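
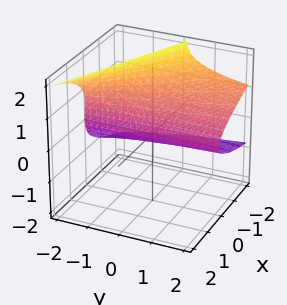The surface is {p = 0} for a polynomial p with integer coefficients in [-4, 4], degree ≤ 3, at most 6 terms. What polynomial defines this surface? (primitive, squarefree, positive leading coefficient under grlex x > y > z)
y*z^2 - z^3 + 3*z^2 + 2*x

1. deg p = 3. The shape is more complex than any degree-2 surface.
2. From the axis intercepts and sections: one x-axis crossing is at x = 0; it crosses the z-axis at the gridline z = 0.
3. Assembling these constraints gives the stated polynomial. Check: (0, -1, 0) on the y-axis lies on the surface, and p(0, -1, 0) = 0. ✓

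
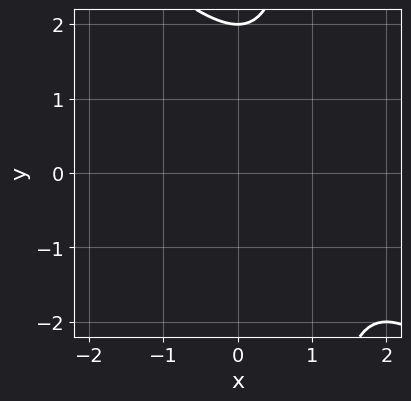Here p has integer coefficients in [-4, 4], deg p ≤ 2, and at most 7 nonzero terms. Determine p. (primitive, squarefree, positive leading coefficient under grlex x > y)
deg p = 2. No degree-1 curve has this shape.
From the axis intercepts and sections: it misses every integer gridline on the x-axis; it meets the y-axis at y = 2 (among the integer gridlines).
Solving for integer coefficients yields p as stated.

x^2 + x*y - 2*x - y + 2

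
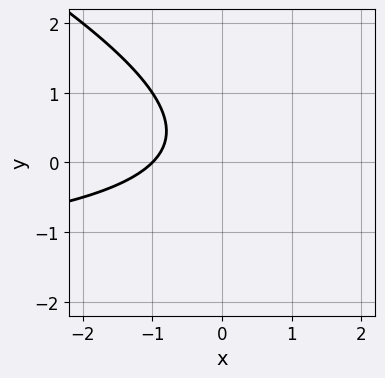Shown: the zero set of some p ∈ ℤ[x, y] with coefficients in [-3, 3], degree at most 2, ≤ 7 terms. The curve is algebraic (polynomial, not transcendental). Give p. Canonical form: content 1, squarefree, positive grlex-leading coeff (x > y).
x*y + 2*y^2 + 2*x - y + 2

(a) deg p = 2. No degree-1 curve has this shape.
(b) From the visible intercepts: it crosses the x-axis at the gridline x = -1; it misses every integer gridline on the y-axis.
(c) The integer polynomial consistent with all of this is the stated p.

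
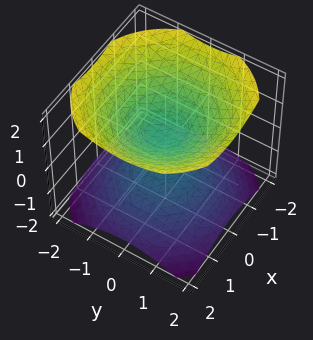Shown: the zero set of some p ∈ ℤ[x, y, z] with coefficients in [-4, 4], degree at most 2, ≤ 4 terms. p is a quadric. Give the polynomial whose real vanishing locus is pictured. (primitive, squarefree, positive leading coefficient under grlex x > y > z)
First, I count 2 distinct pieces.
Then, the degree is 2 — two separate bowl-shaped sheets opening away from each other; a quadric.
Then, symmetries: rotational symmetry about the z-axis ⇒ p depends on x, y only through x² + y²; mirror symmetry z ↦ −z ⇒ only even powers of z.
Next, from the axis intercepts and sections: a circular section at z = 1 has radius exactly 1; it misses every integer gridline on the x-axis.
Finally, fitting integer coefficients to these (and the overall shape) gives p.

2*x^2 + 2*y^2 - 3*z^2 + 1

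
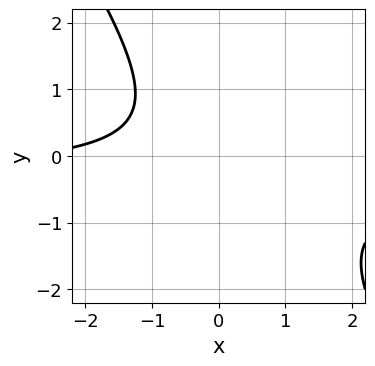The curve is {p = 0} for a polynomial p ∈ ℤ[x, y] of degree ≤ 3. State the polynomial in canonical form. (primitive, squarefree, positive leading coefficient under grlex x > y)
3*x*y + 2*y^2 + x + 3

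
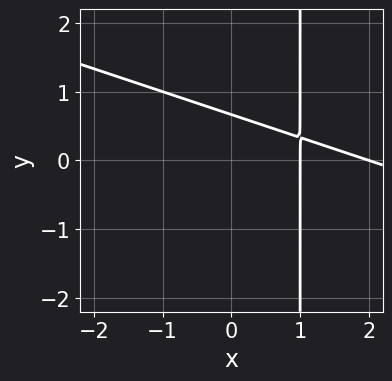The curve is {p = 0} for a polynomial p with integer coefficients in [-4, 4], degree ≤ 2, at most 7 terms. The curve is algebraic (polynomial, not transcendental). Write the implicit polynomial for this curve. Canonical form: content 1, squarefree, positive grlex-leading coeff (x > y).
x^2 + 3*x*y - 3*x - 3*y + 2

The degree is 2 — the shape is more complex than any degree-1 curve.
Against the integer gridlines: among the integer gridlines, it crosses the x-axis at x ∈ {1, 2}.
Solving for integer coefficients yields p as stated.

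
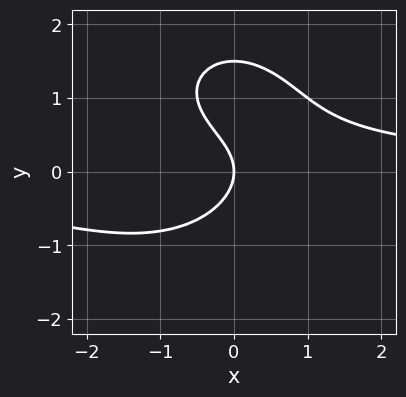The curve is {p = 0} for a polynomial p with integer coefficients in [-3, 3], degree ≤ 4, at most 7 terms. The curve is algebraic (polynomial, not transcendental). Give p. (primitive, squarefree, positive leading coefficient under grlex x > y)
2*x^2*y + 2*y^3 + 2*x*y - 3*y^2 - 3*x

(a) The degree is 3 — no degree-2 curve has this shape.
(b) Observable constraints: it crosses the y-axis at the gridline y = 0; it crosses the x-axis at the gridline x = 0.
(c) Solving for integer coefficients yields p as stated.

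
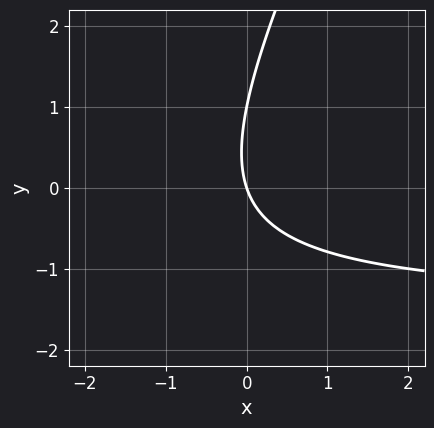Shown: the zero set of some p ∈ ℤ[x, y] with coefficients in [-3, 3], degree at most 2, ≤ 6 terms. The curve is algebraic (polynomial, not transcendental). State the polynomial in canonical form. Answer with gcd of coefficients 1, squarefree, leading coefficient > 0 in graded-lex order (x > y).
First, degree: no degree-1 curve has this shape, so deg p = 2.
Then, from the axis intercepts and sections: it meets the x-axis at x = 0 (among the integer gridlines); among the integer gridlines, it crosses the y-axis at y ∈ {0, 1}.
Finally, fitting integer coefficients to these (and the overall shape) gives p.

2*x*y - y^2 + 3*x + y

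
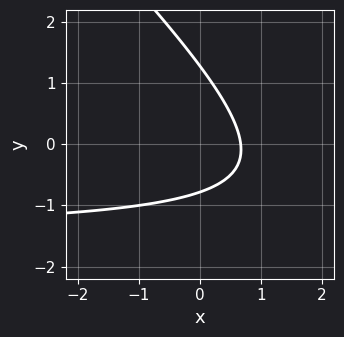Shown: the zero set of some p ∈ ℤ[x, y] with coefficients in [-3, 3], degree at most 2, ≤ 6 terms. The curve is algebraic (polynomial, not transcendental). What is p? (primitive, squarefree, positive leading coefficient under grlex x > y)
2*x*y + 2*y^2 + 3*x - y - 2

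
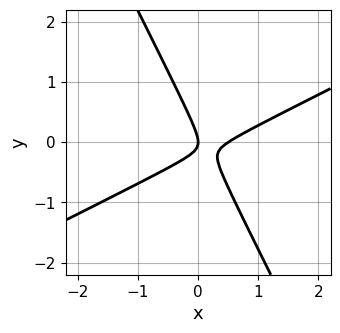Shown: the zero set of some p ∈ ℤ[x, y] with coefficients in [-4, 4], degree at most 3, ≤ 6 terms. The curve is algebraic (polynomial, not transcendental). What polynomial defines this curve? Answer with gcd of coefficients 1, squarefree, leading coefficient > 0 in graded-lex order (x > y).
2*x^2 - 3*x*y - 2*y^2 - x

deg p = 2. A generic line meets the curve in up to 2 points.
Reading off the gridlines: it meets the x-axis at x = 0 (among the integer gridlines); it meets the y-axis at y = 0 (among the integer gridlines).
Fitting integer coefficients to these (and the overall shape) gives p.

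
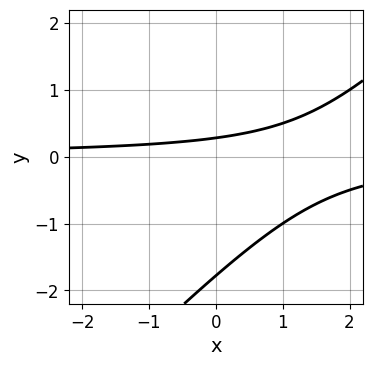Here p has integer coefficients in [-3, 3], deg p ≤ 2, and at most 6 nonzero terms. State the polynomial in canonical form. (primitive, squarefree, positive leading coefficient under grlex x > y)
The degree is 2 — the shape is more complex than any degree-1 curve.
Against the integer gridlines: no x-intercept at any integer in the box.
Matching integer coefficients to the picture gives p.

2*x*y - 2*y^2 - 3*y + 1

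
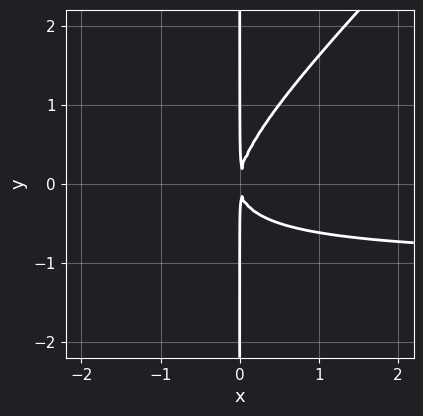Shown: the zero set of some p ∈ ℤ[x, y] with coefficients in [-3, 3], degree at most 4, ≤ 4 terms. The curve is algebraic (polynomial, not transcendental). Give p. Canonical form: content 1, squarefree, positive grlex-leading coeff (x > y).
x^2*y - x*y^2 + x^2

1. deg p = 3.
2. Reading off the gridlines: every point of the y-axis in the box is on the curve.
3. Matching integer coefficients to the picture gives p.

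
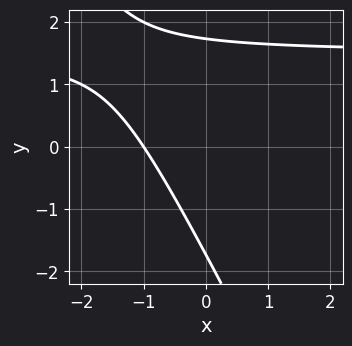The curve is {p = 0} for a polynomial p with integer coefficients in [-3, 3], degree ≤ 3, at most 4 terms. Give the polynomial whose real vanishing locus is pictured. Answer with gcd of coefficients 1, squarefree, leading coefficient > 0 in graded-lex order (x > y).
2*x*y + y^2 - 3*x - 3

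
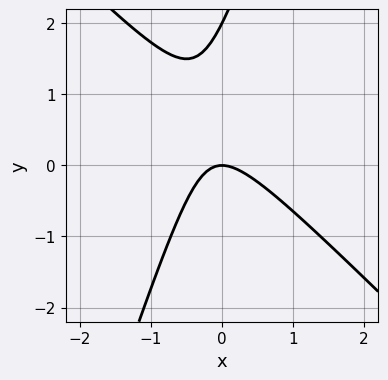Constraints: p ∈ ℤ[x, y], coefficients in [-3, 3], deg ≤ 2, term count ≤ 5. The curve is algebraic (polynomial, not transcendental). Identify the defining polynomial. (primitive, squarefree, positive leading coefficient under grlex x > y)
The degree is 2 — the shape is more complex than any degree-1 curve.
Observable constraints: the y-axis gridline crossings are at y ∈ {0, 2}; it meets the x-axis at x = 0 (among the integer gridlines).
Matching integer coefficients to the picture gives p.

3*x^2 + 2*x*y - y^2 + 2*y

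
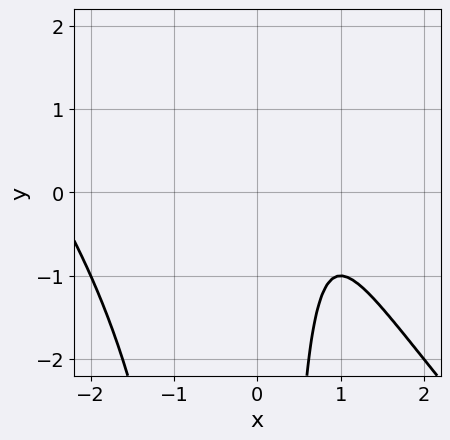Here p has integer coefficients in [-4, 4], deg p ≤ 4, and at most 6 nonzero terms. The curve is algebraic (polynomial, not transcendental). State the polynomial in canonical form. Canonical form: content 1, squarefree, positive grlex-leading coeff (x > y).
x^3 + x^2*y + x^2 - 3*x + 2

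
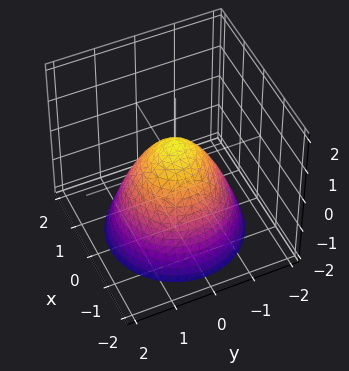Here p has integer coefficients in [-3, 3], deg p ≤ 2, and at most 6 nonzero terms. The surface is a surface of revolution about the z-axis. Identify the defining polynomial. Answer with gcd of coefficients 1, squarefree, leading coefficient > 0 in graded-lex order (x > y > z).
3*x^2 + 3*y^2 + 3*z - 2

1. deg p = 2. The shape is more complex than any degree-1 surface.
2. By symmetry, the surface is invariant under rotation about z: p = q(x² + y², z).
3. From the visible intercepts: a circular section at z = -1 has radius between 1 and 2.
4. Solving for integer coefficients yields p as stated.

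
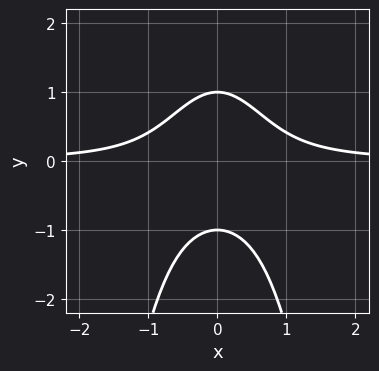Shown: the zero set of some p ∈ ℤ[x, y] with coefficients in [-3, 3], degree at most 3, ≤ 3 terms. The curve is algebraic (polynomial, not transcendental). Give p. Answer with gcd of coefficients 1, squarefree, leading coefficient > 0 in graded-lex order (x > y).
Degree: no degree-2 curve has this shape, so deg p = 3.
Symmetries: the x ↦ −x reflection is a symmetry, so x appears only in even powers.
Checking where it meets the axes: the y-axis gridline crossings are at y ∈ {-1, 1}; it misses every integer gridline on the x-axis.
The integer polynomial consistent with all of this is the stated p.

2*x^2*y + y^2 - 1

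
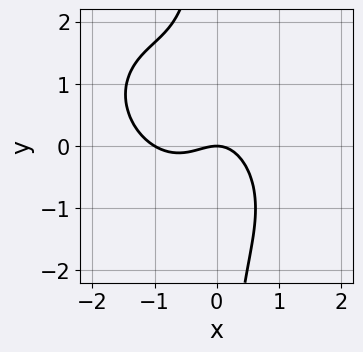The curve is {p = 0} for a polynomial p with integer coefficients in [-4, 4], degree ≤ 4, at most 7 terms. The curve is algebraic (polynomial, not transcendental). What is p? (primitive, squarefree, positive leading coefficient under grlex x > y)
3*x^3 + 2*x^2*y + 3*x*y^2 + 3*x^2 + 3*y

(a) The degree is 3 — the shape is more complex than any degree-2 curve.
(b) Observable constraints: it meets the y-axis at y = 0 (among the integer gridlines); the x-axis gridline crossings are at x ∈ {-1, 0}.
(c) Fitting integer coefficients to these (and the overall shape) gives p.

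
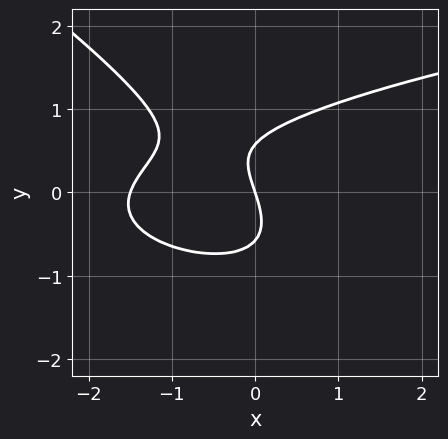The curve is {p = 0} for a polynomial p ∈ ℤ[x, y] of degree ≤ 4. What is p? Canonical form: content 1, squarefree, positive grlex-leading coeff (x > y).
First, the degree is 3 — no degree-2 curve has this shape.
Then, from the axis intercepts and sections: it meets the x-axis at x = 0 (among the integer gridlines); it meets the y-axis at y = 0 (among the integer gridlines).
Finally, assembling these constraints gives the stated polynomial.

2*x*y^2 + 3*y^3 - 2*x^2 - 3*x - y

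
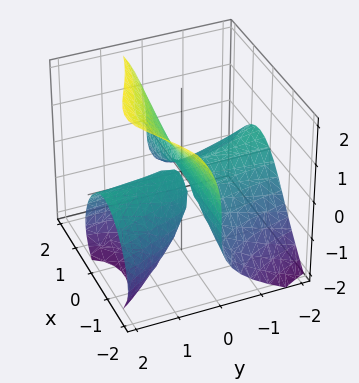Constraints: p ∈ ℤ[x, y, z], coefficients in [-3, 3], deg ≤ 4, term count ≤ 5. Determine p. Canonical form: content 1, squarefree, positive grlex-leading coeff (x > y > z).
2*x^2*y + x*y^2 - z^3 + 3*y*z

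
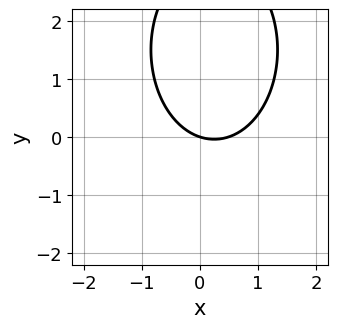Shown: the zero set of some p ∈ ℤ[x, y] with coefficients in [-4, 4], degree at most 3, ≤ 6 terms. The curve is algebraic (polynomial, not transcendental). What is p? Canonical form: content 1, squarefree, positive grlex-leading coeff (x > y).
1. Degree: a generic line meets the curve in up to 2 points, so deg p = 2.
2. From the axis intercepts and sections: it meets the y-axis at y = 0 (among the integer gridlines); it meets the x-axis at x = 0 (among the integer gridlines).
3. Matching integer coefficients to the picture gives p.

2*x^2 + y^2 - x - 3*y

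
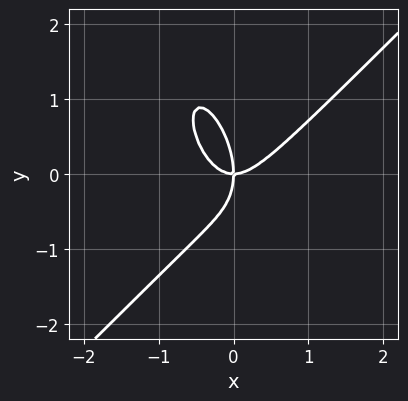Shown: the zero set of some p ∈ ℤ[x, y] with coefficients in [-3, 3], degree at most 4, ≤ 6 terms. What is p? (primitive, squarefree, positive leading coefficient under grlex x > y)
3*x^3 - x^2*y - x*y^2 - y^3 - 2*x*y

1. deg p = 3. The shape is more complex than any degree-2 curve.
2. Observable constraints: one x-axis crossing is at x = 0; it crosses the y-axis at the gridline y = 0.
3. Matching integer coefficients to the picture gives p.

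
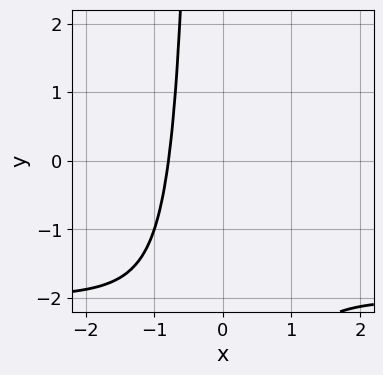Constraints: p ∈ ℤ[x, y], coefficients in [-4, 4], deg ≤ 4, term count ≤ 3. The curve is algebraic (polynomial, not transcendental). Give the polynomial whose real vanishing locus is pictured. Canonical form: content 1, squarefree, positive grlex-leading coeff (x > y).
x^3*y + 2*x^3 + 1

First, deg p = 4. No degree-3 curve has this shape.
Then, against the integer gridlines: it misses every integer gridline on the y-axis.
Finally, matching integer coefficients to the picture gives p.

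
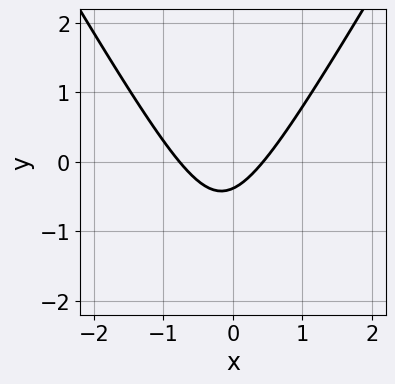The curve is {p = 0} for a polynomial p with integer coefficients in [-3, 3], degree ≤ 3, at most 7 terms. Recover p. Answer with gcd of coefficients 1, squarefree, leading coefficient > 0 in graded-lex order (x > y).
First, deg p = 2. The shape is more complex than any degree-1 curve.
Finally, matching integer coefficients to the picture gives p.

3*x^2 - y^2 + x - 3*y - 1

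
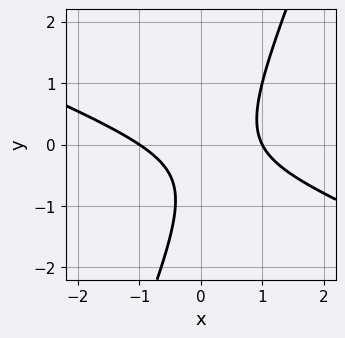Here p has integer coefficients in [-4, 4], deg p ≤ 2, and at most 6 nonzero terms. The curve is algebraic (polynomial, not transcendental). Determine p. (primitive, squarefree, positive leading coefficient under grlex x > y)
x^2 + 2*x*y - y^2 - y - 1

First, deg p = 2.
Next, reading off the gridlines: the x-axis gridline crossings are at x ∈ {-1, 1}; it misses every integer gridline on the y-axis.
Finally, fitting integer coefficients to these (and the overall shape) gives p.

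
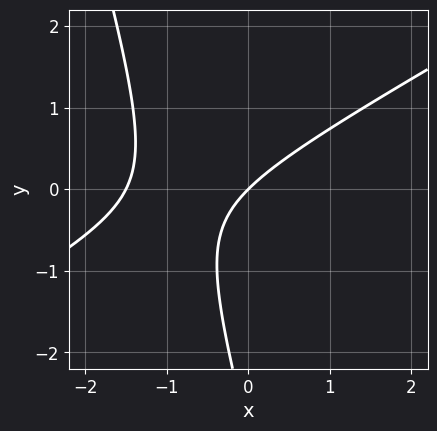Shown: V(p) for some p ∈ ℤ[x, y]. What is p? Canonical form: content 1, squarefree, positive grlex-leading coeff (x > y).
2*x^2 - 3*x*y - y^2 + 3*x - 3*y

1. Degree: a generic line meets the curve in up to 2 points, so deg p = 2.
2. From the axis intercepts and sections: one y-axis crossing is at y = 0; it meets the x-axis at x = 0 (among the integer gridlines).
3. Solving for integer coefficients yields p as stated.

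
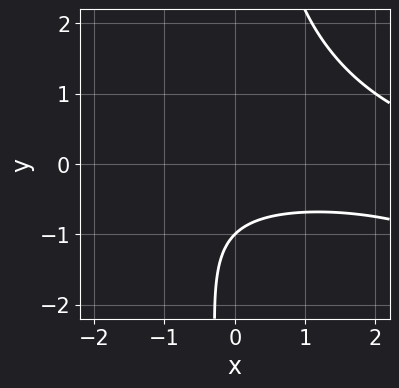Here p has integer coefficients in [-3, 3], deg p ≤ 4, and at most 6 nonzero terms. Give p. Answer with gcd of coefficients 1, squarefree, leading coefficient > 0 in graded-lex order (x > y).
x^2*y + 2*x*y^2 - x*y - 3*y - 3

The degree is 3 — no degree-2 curve has this shape.
Observable constraints: it crosses the y-axis at the gridline y = -1; no x-intercept at any integer in the box.
Solving for integer coefficients yields p as stated.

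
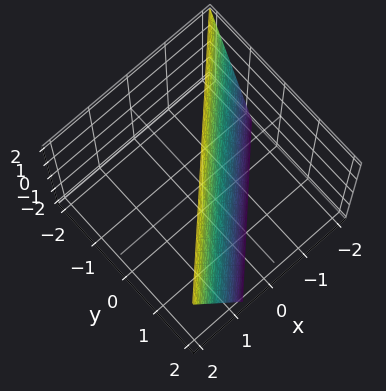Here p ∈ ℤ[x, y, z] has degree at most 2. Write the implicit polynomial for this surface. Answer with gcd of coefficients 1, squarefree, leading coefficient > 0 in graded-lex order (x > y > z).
3*x - 3*y - z + 2

deg p = 1. Every cross-section is a straight line — this is a plane.
Checking where it meets the axes: one z-axis crossing is at z = 2.
These observations pin down the coefficients.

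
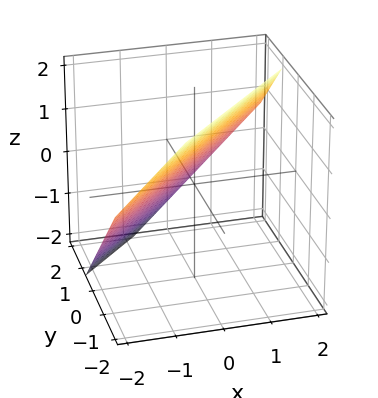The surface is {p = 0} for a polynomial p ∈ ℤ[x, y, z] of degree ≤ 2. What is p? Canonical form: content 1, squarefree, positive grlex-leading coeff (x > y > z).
3*x - 3*y - 3*z + 2

The degree is 1 — every cross-section is a straight line — this is a plane.
Matching integer coefficients to the picture gives p.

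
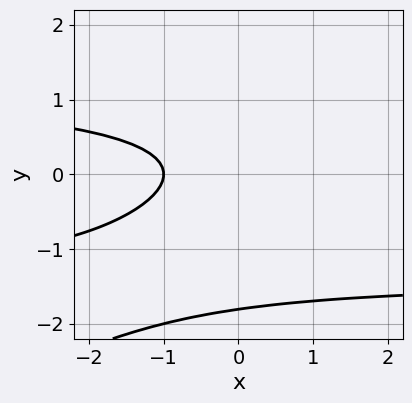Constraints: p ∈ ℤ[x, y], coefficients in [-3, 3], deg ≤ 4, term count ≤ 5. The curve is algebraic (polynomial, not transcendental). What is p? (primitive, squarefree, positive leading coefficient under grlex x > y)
First, deg p = 3. The shape is more complex than any degree-2 curve.
Then, checking where it meets the axes: it crosses the x-axis at the gridline x = -1.
Finally, assembling these constraints gives the stated polynomial.

x*y^2 - 2*y^3 - 3*y^2 - 2*x - 2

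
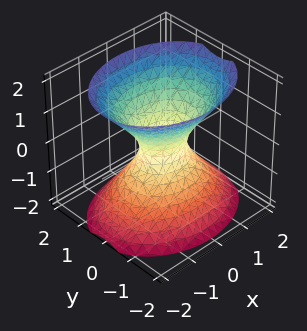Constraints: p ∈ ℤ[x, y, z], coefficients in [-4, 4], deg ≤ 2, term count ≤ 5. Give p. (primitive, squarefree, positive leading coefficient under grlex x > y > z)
The degree is 2 — an hourglass — one-sheet hyperboloid; a quadric.
Symmetries: the z ↦ −z reflection is a symmetry, so z appears only in even powers; mirror symmetry y ↦ −y ⇒ only even powers of y; mirror symmetry x ↦ −x ⇒ only even powers of x.
From the axis intercepts and sections: the surface avoids every integer z-axis point in the box.
These observations pin down the coefficients.

2*x^2 + 3*y^2 - 2*z^2 - 1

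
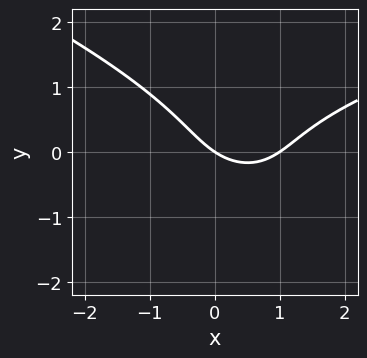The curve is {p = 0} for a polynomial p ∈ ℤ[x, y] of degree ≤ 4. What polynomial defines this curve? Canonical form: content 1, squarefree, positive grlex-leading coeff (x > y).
x*y^2 + 3*y^3 - 2*x^2 + 2*x + 3*y

The degree is 3 — a generic line meets the curve in up to 3 points.
Checking where it meets the axes: among the integer gridlines, it crosses the x-axis at x ∈ {0, 1}; one y-axis crossing is at y = 0.
Together with the visible shape, these determine p as stated.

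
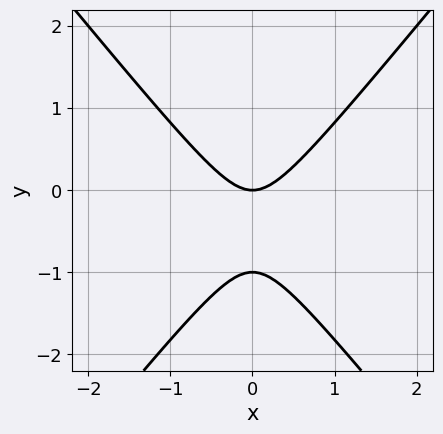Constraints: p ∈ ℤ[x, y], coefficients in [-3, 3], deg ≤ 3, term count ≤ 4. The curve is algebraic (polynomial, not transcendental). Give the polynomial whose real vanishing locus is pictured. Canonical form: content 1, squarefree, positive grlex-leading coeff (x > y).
deg p = 2. No degree-1 curve has this shape.
Symmetries: it's symmetric under x → −x, forcing even powers of x.
Observable constraints: one x-axis crossing is at x = 0; among the integer gridlines, it crosses the y-axis at y ∈ {-1, 0}.
Putting this together gives p.

3*x^2 - 2*y^2 - 2*y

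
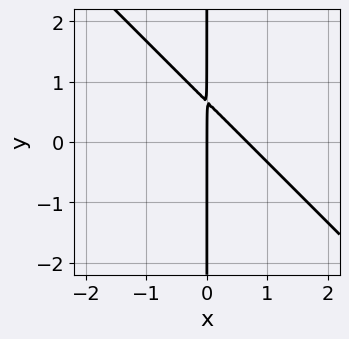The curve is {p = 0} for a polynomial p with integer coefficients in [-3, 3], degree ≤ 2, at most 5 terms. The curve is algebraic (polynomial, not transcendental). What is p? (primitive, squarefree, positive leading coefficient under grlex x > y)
3*x^2 + 3*x*y - 2*x

Degree: the shape is more complex than any degree-1 curve, so deg p = 2.
From the visible intercepts: the visible y-axis segment lies entirely on the curve; it crosses the x-axis at the gridline x = 0.
The integer polynomial consistent with all of this is the stated p.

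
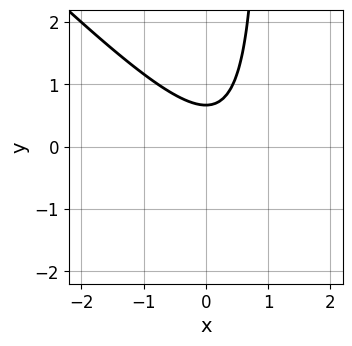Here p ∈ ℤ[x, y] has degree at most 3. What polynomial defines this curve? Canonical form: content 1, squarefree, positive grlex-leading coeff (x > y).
3*x^2 + 3*x*y - 2*x - 3*y + 2

The degree is 2 — the shape is more complex than any degree-1 curve.
From the axis intercepts and sections: the curve avoids every integer x-axis point in the box.
Putting this together gives p.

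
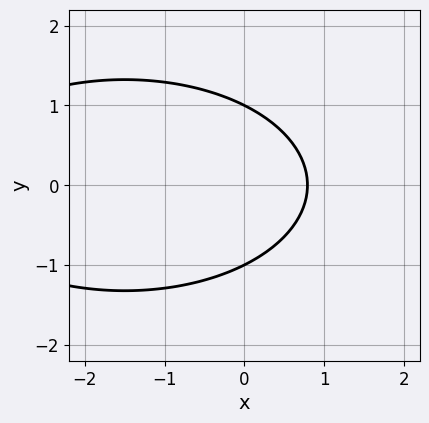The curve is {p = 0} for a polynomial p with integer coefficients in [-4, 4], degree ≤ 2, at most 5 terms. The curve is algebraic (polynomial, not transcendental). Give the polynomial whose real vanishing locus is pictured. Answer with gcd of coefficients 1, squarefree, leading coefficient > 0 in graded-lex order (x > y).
x^2 + 3*y^2 + 3*x - 3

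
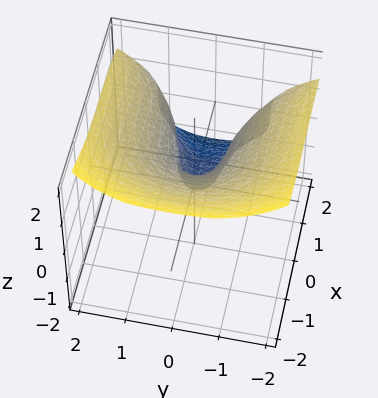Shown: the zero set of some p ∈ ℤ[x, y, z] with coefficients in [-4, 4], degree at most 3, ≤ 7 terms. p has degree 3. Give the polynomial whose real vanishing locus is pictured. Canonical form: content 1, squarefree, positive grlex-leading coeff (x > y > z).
x^3 + 3*z^3 - 2*x^2 - 3*y^2 + 2*x

Degree: a generic line meets the surface in up to 3 points, so deg p = 3.
Checking where it meets the axes: it crosses the y-axis at the gridline y = 0; it crosses the z-axis at the gridline z = 0; one x-axis crossing is at x = 0.
Putting this together gives p.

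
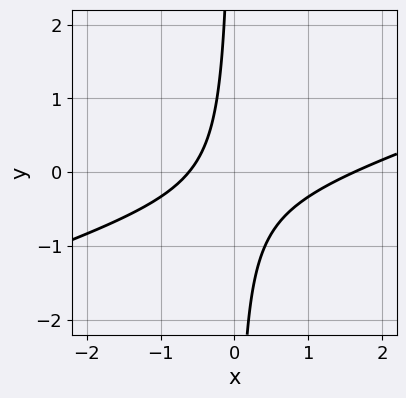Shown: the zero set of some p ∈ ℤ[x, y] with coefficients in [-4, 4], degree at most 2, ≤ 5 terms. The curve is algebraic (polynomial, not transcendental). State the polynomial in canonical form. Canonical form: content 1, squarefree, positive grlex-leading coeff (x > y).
(a) The degree is 2 — the shape is more complex than any degree-1 curve.
(b) From the visible intercepts: the curve avoids every integer y-axis point in the box.
(c) Fitting integer coefficients to these (and the overall shape) gives p.

x^2 - 3*x*y - x - 1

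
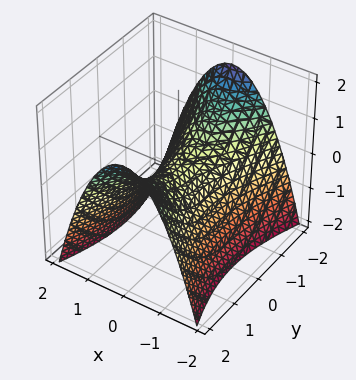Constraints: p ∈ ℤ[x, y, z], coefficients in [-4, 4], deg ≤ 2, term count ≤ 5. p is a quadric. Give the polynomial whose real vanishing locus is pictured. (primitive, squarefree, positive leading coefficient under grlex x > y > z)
(a) deg p = 2.
(b) Symmetries: it's symmetric under x → −x, forcing even powers of x; it's symmetric under y → −y, forcing even powers of y.
(c) Reading off the gridlines: it crosses the z-axis at the gridline z = 0; it meets the y-axis at y = 0 (among the integer gridlines).
(d) These observations pin down the coefficients.

3*x^2 - y^2 + 3*z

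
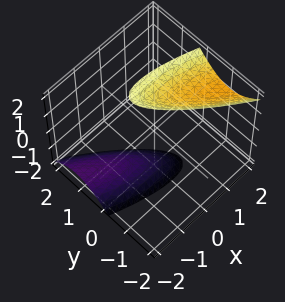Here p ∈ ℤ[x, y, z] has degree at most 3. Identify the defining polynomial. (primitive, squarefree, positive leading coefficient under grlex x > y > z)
x^2 + 3*x*y - x*z + 3*y^2 - z^2 + 3

(a) I count 2 distinct pieces. They look like related sheets of one shape, so recover p as a whole.
(b) deg p = 2. No degree-1 surface has this shape.
(c) Observable constraints: it misses every integer gridline on the x-axis; no y-intercept at any integer in the box.
(d) Putting this together gives p.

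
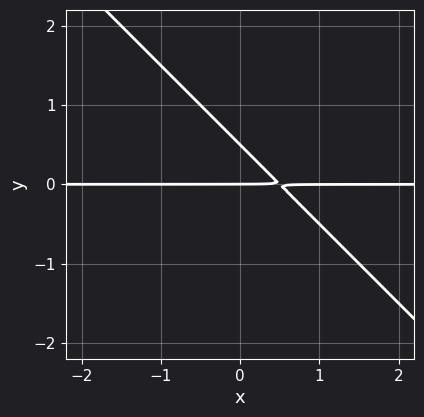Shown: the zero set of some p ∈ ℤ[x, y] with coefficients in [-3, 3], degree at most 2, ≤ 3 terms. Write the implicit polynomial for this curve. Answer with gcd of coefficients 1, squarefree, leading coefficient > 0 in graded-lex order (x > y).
2*x*y + 2*y^2 - y

1. Degree: the shape is more complex than any degree-1 curve, so deg p = 2.
2. Checking where it meets the axes: it crosses the y-axis at the gridline y = 0; the visible x-axis segment lies entirely on the curve.
3. Fitting integer coefficients to these (and the overall shape) gives p.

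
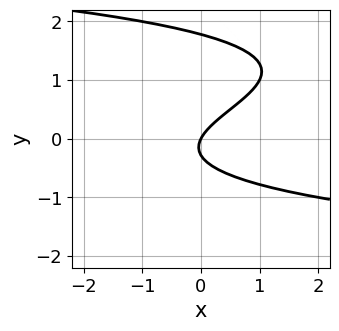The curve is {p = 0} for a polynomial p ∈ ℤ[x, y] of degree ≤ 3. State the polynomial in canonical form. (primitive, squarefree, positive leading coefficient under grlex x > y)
1. deg p = 3.
2. Reading off the gridlines: it crosses the y-axis at the gridline y = 0; it meets the x-axis at x = 0 (among the integer gridlines).
3. Putting this together gives p.

2*y^3 - 3*y^2 + 2*x - y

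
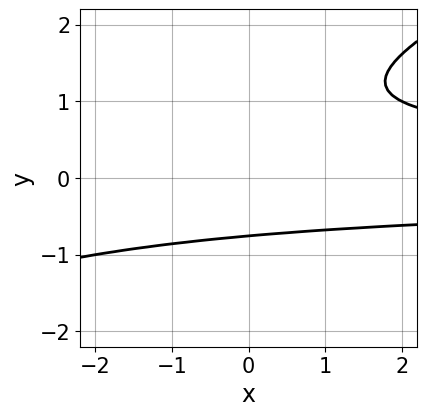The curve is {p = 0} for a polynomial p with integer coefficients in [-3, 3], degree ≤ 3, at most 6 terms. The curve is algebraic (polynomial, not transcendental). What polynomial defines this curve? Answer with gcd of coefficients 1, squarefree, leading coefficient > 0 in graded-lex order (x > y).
x*y^2 - 2*y^3 + 2*y^2 - 2

(a) Degree: a generic line meets the curve in up to 3 points, so deg p = 3.
(b) Checking where it meets the axes: it misses every integer gridline on the x-axis.
(c) Solving for integer coefficients yields p as stated.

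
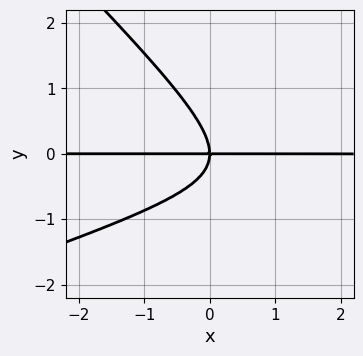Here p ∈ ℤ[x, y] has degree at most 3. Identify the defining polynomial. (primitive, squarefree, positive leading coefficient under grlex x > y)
deg p = 3. The shape is more complex than any degree-2 curve.
From the axis intercepts and sections: it meets the y-axis at y = 0 (among the integer gridlines); every point of the x-axis in the box is on the curve.
Together with the visible shape, these determine p as stated.

x^2*y - 2*x*y^2 - 3*y^3 - 3*x*y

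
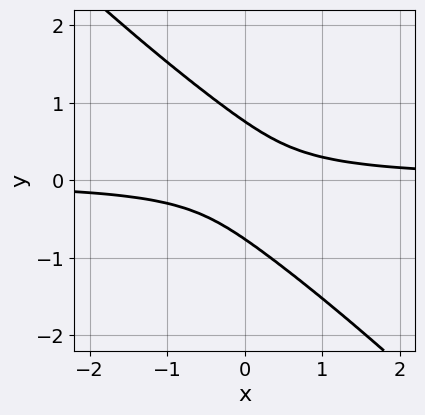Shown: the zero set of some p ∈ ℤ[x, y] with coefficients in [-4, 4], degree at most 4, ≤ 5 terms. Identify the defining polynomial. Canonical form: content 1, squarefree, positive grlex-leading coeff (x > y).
3*x*y^3 + 3*y^4 + 3*x*y - 1

1. Degree: the shape is more complex than any degree-3 curve, so deg p = 4.
2. From the axis intercepts and sections: it misses every integer gridline on the x-axis.
3. Assembling these constraints gives the stated polynomial.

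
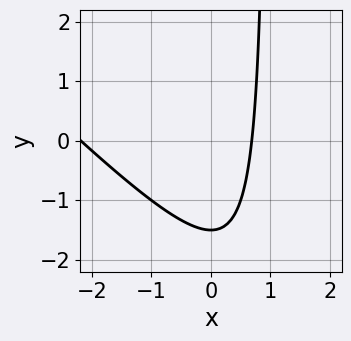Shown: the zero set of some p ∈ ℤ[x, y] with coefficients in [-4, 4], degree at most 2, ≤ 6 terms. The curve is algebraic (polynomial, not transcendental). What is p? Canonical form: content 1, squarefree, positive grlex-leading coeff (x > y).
2*x^2 + 2*x*y + 3*x - 2*y - 3

(a) The degree is 2 — a generic line meets the curve in up to 2 points.
(b) Putting this together gives p.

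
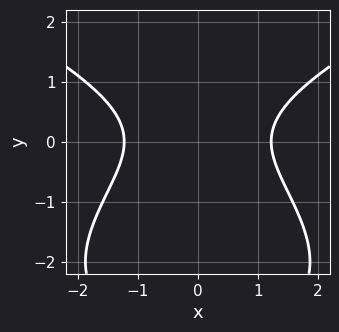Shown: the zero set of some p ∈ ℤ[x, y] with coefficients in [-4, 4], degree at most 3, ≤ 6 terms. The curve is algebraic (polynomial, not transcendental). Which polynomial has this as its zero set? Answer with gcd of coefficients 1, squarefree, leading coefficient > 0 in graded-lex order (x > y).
y^3 - 2*x^2 + 3*y^2 + 3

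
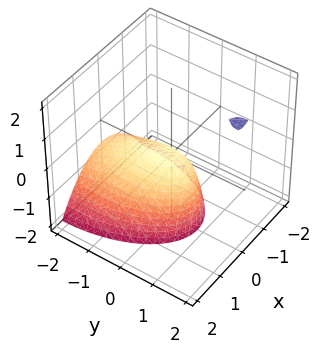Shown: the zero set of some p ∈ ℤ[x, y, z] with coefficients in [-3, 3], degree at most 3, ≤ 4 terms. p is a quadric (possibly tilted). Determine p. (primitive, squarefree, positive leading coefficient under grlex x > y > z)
3*x^2 + y^2 - 2*y*z + 2*z

(a) Degree: the shape is more complex than any degree-1 surface, so deg p = 2.
(b) From the visible intercepts: it meets the x-axis at x = 0 (among the integer gridlines); it meets the z-axis at z = 0 (among the integer gridlines).
(c) Solving for integer coefficients yields p as stated.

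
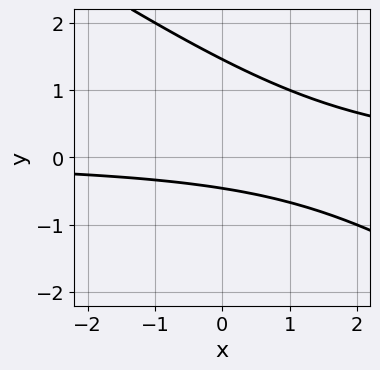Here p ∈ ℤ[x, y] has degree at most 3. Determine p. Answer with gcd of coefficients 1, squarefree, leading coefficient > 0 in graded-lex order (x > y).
First, degree: the shape is more complex than any degree-1 curve, so deg p = 2.
Then, from the axis intercepts and sections: it misses every integer gridline on the x-axis.
Finally, fitting integer coefficients to these (and the overall shape) gives p.

2*x*y + 3*y^2 - 3*y - 2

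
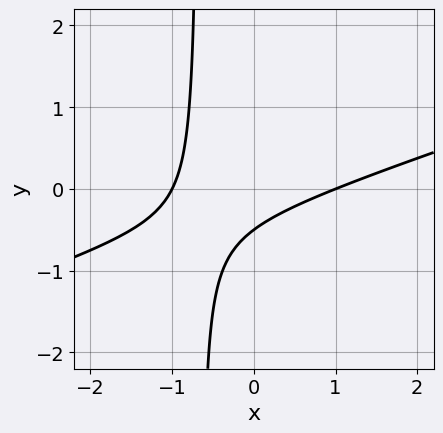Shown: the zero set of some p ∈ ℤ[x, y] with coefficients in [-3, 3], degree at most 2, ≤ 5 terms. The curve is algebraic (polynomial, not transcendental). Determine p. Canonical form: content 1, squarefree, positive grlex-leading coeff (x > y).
x^2 - 3*x*y - 2*y - 1

1. The degree is 2 — a generic line meets the curve in up to 2 points.
2. Against the integer gridlines: the x-axis gridline crossings are at x ∈ {-1, 1}.
3. These observations pin down the coefficients.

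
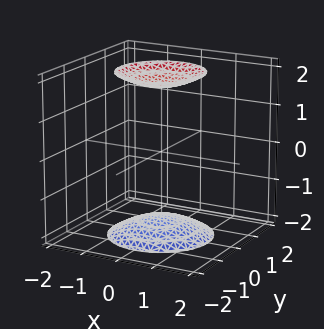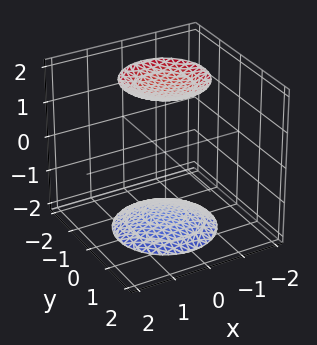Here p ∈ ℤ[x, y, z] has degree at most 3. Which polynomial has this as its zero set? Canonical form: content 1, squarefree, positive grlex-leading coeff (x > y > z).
x^2 + y^2 - z^2 + 3

(a) There are 2 components. They look like related sheets of one shape, so recover p as a whole.
(b) Degree: two sheets facing apart; a quadric, so deg p = 2.
(c) Symmetries: the z ↦ −z reflection is a symmetry, so z appears only in even powers; the surface is invariant under rotation about z: p = q(x² + y², z).
(d) Observable constraints: the surface avoids every integer y-axis point in the box; a circular section at z = 2 has radius exactly 1.
(e) Assembling these constraints gives the stated polynomial.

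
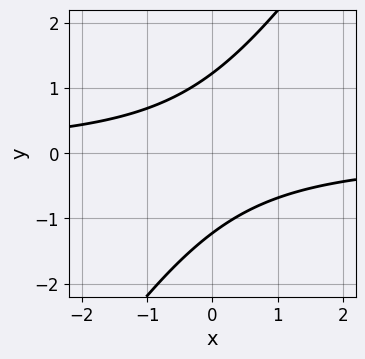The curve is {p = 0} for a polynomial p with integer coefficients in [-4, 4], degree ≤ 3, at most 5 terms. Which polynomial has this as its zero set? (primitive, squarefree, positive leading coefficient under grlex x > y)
Degree: no degree-1 curve has this shape, so deg p = 2.
From the axis intercepts and sections: it misses every integer gridline on the x-axis.
The integer polynomial consistent with all of this is the stated p.

3*x*y - 2*y^2 + 3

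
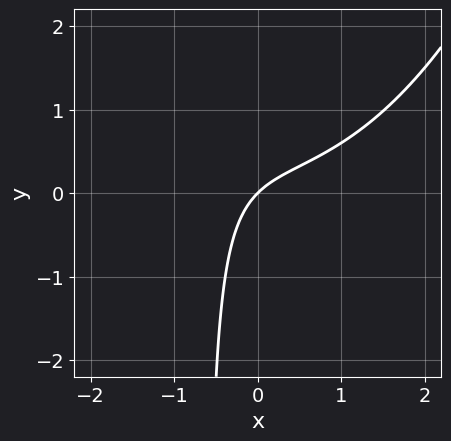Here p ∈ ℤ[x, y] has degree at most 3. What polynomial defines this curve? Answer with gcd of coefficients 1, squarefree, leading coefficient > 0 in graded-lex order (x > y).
deg p = 3. No degree-2 curve has this shape.
From the visible intercepts: it meets the y-axis at y = 0 (among the integer gridlines); it meets the x-axis at x = 0 (among the integer gridlines).
Together with the visible shape, these determine p as stated.

x^3 - 3*x*y + 2*x - 2*y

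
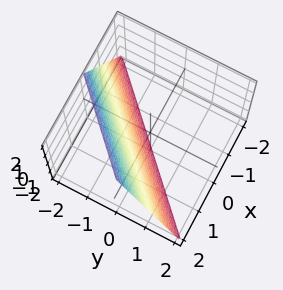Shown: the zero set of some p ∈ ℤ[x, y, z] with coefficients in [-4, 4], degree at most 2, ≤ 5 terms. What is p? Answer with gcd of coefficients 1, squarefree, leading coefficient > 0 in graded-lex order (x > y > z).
2*x - 2*y - z - 2

Degree: every cross-section is a straight line — this is a plane, so deg p = 1.
Observable constraints: one y-axis crossing is at y = -1; it meets the x-axis at x = 1 (among the integer gridlines); it crosses the z-axis at the gridline z = -2.
The integer polynomial consistent with all of this is the stated p.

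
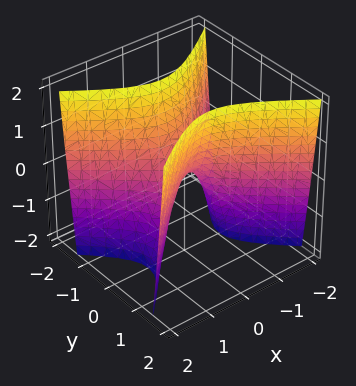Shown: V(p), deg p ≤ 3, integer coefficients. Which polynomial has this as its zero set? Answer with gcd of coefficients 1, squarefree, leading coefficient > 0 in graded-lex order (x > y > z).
2*x^2 - 3*y^2 + z

First, deg p = 2. A saddle surface; a quadric.
Next, symmetries: mirror symmetry y ↦ −y ⇒ only even powers of y; the x ↦ −x reflection is a symmetry, so x appears only in even powers.
Next, from the axis intercepts and sections: one y-axis crossing is at y = 0; it crosses the x-axis at the gridline x = 0; it meets the z-axis at z = 0 (among the integer gridlines).
Finally, matching integer coefficients to the picture gives p.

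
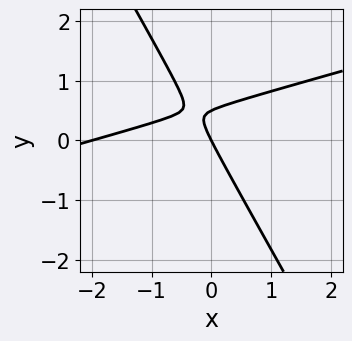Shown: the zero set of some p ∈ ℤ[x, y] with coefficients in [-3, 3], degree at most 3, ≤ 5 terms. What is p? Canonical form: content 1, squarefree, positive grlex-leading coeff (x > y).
x^2 - 3*x*y - 2*y^2 + 2*x + y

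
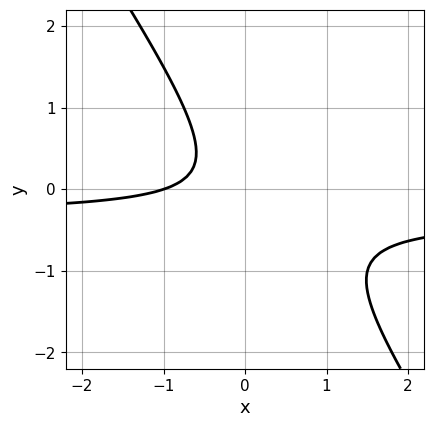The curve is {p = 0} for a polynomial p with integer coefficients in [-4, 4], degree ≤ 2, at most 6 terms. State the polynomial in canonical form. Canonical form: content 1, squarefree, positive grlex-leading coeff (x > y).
(a) deg p = 2. A generic line meets the curve in up to 2 points.
(b) From the visible intercepts: it misses every integer gridline on the y-axis; it meets the x-axis at x = -1 (among the integer gridlines).
(c) Solving for integer coefficients yields p as stated.

3*x*y + 2*y^2 + x + 1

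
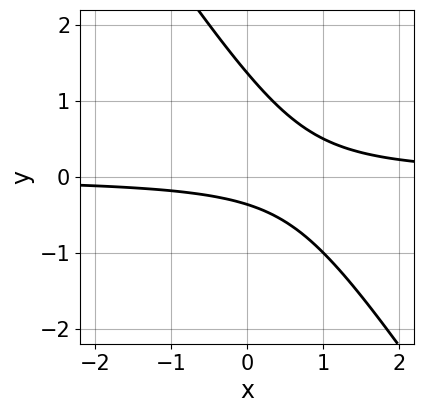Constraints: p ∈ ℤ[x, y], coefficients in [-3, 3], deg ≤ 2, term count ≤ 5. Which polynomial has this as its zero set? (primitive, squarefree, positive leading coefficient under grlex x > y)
3*x*y + 2*y^2 - 2*y - 1

(a) The degree is 2 — a generic line meets the curve in up to 2 points.
(b) From the axis intercepts and sections: no x-intercept at any integer in the box.
(c) The integer polynomial consistent with all of this is the stated p.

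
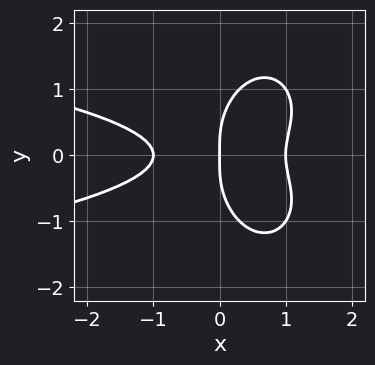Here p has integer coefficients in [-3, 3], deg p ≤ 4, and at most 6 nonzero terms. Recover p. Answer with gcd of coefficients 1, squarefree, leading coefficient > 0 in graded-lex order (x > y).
deg p = 4. The shape is more complex than any degree-3 curve.
Symmetries: it's symmetric under y → −y, forcing even powers of y.
Reading off the gridlines: one y-axis crossing is at y = 0; the x-axis gridline crossings are at x ∈ {-1, 0, 1}.
The integer polynomial consistent with all of this is the stated p.

2*x^2*y^2 + y^4 + x^3 - 3*x*y^2 - x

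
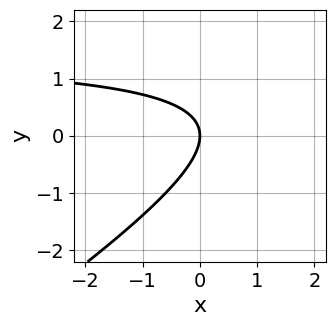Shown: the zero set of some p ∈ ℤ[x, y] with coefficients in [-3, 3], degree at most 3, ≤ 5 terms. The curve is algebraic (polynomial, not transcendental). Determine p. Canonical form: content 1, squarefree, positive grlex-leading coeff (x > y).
2*x*y - 3*y^2 - 3*x

Degree: a generic line meets the curve in up to 2 points, so deg p = 2.
Checking where it meets the axes: it meets the y-axis at y = 0 (among the integer gridlines); it meets the x-axis at x = 0 (among the integer gridlines).
Putting this together gives p.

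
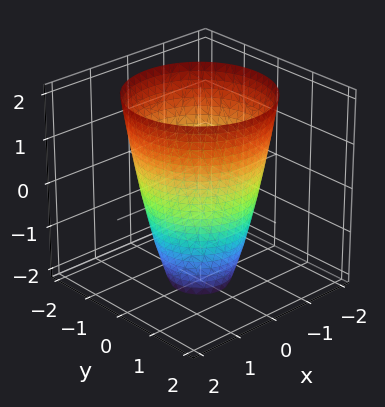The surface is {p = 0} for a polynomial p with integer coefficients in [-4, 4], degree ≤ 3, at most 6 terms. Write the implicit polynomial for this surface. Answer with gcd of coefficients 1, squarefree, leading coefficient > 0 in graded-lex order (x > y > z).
2*x^2 + 2*y^2 - z - 3

(a) deg p = 2. A generic line meets the surface in up to 2 points.
(b) Symmetry: the z-axis is an axis of rotation, so x and y enter only as x² + y².
(c) Checking where it meets the axes: a circular section at z = 0 has radius between 1 and 2; it misses every integer gridline on the z-axis.
(d) Fitting integer coefficients to these (and the overall shape) gives p.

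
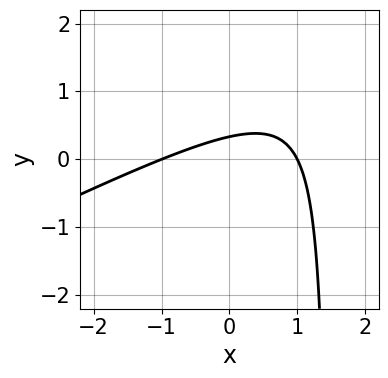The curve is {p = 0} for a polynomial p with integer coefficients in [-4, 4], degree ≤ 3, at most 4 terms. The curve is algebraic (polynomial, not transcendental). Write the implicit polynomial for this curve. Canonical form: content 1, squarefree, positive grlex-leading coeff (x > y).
x^2 - 2*x*y + 3*y - 1

(a) Degree: the shape is more complex than any degree-1 curve, so deg p = 2.
(b) Against the integer gridlines: among the integer gridlines, it crosses the x-axis at x ∈ {-1, 1}.
(c) Matching integer coefficients to the picture gives p.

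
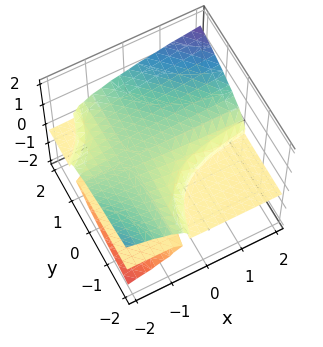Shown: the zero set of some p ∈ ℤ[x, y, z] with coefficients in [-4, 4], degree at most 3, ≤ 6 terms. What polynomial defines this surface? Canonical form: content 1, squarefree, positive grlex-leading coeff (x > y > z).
deg p = 3. The shape is more complex than any degree-2 surface.
From the visible intercepts: every point of the x-axis in the box is on the surface; every point of the y-axis in the box is on the surface; one z-axis crossing is at z = 0.
The integer polynomial consistent with all of this is the stated p.

x*y*z - 3*z^3 + y*z + z^2 + z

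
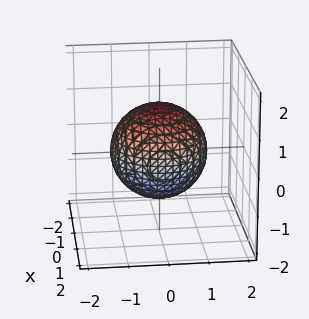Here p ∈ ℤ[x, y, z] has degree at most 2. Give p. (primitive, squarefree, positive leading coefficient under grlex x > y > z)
(a) Degree: a closed, bounded, convex surface; a quadric, so deg p = 2.
(b) Symmetry: the z-axis is an axis of rotation, so x and y enter only as x² + y²; it's symmetric under z → −z, forcing even powers of z.
(c) Against the integer gridlines: a circular section at z = -1 has radius between 0 and 1.
(d) Fitting integer coefficients to these (and the overall shape) gives p.

2*x^2 + 2*y^2 + 2*z^2 - 3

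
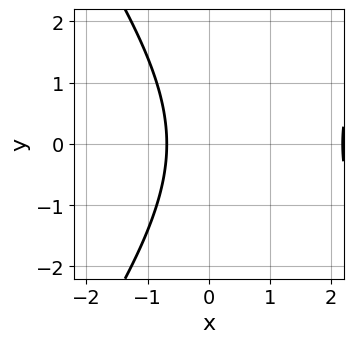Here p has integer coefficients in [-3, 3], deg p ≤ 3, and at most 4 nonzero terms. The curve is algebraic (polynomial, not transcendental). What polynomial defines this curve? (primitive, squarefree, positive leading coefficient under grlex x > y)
2*x^2 - y^2 - 3*x - 3

1. deg p = 2. A generic line meets the curve in up to 2 points.
2. Symmetries: it's symmetric under y → −y, forcing even powers of y.
3. From the axis intercepts and sections: the curve avoids every integer y-axis point in the box.
4. Together with the visible shape, these determine p as stated.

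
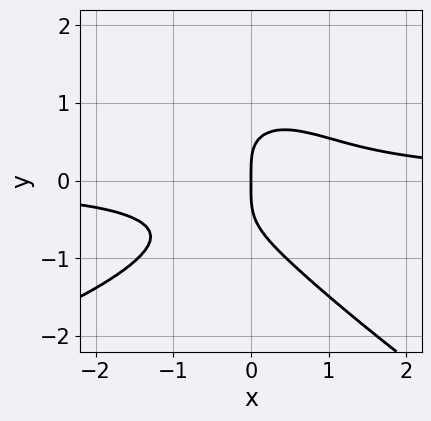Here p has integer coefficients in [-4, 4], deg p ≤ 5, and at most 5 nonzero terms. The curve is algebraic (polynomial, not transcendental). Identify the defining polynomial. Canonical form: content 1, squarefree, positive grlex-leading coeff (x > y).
x*y^3 + 2*y^4 + 3*x^2*y - 2*x

First, the degree is 4 — no degree-3 curve has this shape.
Next, from the axis intercepts and sections: it meets the x-axis at x = 0 (among the integer gridlines); it crosses the y-axis at the gridline y = 0.
Finally, these observations pin down the coefficients.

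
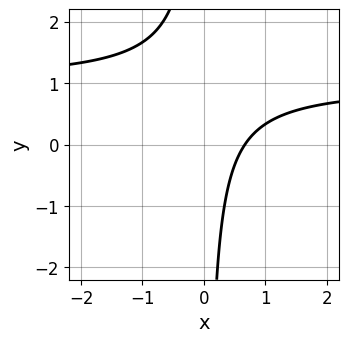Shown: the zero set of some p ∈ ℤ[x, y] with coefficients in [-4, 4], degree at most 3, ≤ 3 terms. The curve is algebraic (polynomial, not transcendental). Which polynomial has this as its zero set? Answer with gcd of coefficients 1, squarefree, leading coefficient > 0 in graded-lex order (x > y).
3*x*y - 3*x + 2

1. The degree is 2 — no degree-1 curve has this shape.
2. From the axis intercepts and sections: the curve avoids every integer y-axis point in the box.
3. These observations pin down the coefficients.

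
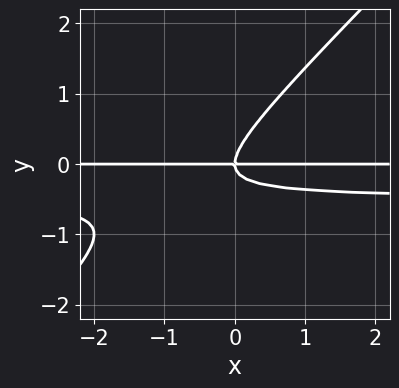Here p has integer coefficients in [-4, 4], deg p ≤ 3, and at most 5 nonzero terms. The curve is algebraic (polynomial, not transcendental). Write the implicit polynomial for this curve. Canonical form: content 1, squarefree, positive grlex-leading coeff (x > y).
2*x*y^2 - 2*y^3 + x*y

First, the degree is 3 — a generic line meets the curve in up to 3 points.
Then, from the visible intercepts: every point of the x-axis in the box is on the curve; it crosses the y-axis at the gridline y = 0.
Finally, fitting integer coefficients to these (and the overall shape) gives p.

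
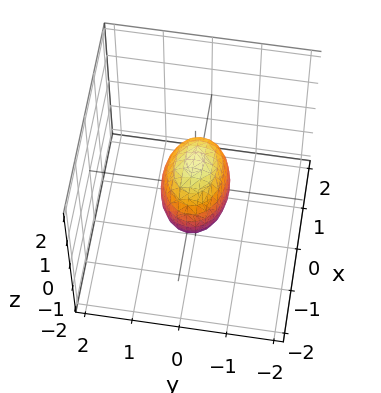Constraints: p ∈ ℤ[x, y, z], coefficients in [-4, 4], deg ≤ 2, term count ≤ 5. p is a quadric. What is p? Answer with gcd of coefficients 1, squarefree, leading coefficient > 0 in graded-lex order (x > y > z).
x^2 + 2*y^2 + z^2 - 1

1. Degree: a closed, bounded, convex surface; a quadric, so deg p = 2.
2. Symmetries: the z ↦ −z reflection is a symmetry, so z appears only in even powers; the x ↦ −x reflection is a symmetry, so x appears only in even powers; mirror symmetry y ↦ −y ⇒ only even powers of y.
3. From the visible intercepts: among the integer gridlines, it crosses the x-axis at x ∈ {-1, 1}; the z-axis gridline crossings are at z ∈ {-1, 1}.
4. These observations pin down the coefficients.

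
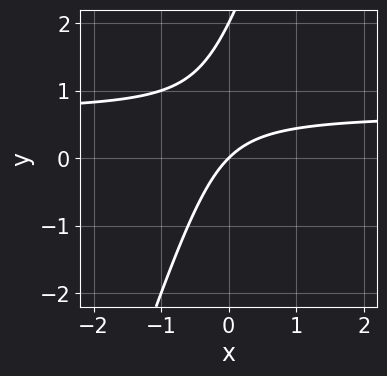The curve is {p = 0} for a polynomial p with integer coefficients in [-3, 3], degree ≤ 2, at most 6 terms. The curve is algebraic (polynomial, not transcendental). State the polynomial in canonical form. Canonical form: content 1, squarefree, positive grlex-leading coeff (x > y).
3*x*y - y^2 - 2*x + 2*y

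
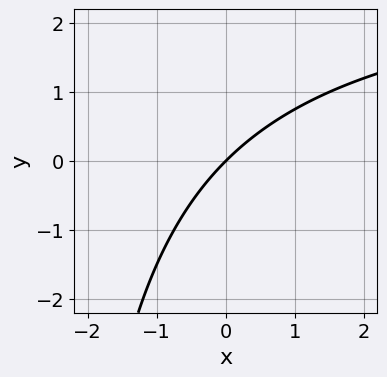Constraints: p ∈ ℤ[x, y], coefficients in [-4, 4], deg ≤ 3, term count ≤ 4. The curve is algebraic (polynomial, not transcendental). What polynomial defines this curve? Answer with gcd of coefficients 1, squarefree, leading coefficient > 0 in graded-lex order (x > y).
Degree: no degree-1 curve has this shape, so deg p = 2.
From the visible intercepts: it meets the x-axis at x = 0 (among the integer gridlines); one y-axis crossing is at y = 0.
Fitting integer coefficients to these (and the overall shape) gives p.

x*y - 3*x + 3*y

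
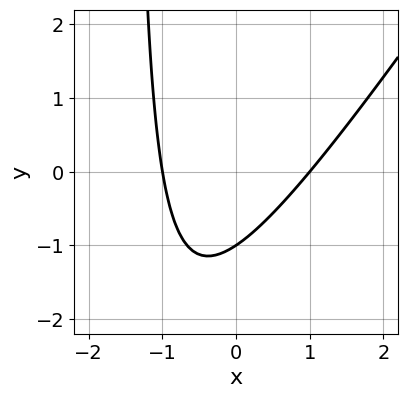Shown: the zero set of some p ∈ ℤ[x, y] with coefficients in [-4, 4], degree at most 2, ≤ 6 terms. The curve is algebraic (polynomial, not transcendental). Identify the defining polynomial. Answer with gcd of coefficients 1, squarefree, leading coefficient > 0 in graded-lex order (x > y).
3*x^2 - 2*x*y - 3*y - 3

First, deg p = 2.
Then, from the visible intercepts: one y-axis crossing is at y = -1; among the integer gridlines, it crosses the x-axis at x ∈ {-1, 1}.
Finally, fitting integer coefficients to these (and the overall shape) gives p.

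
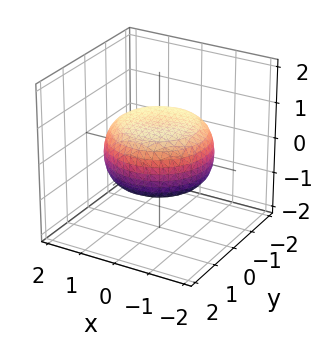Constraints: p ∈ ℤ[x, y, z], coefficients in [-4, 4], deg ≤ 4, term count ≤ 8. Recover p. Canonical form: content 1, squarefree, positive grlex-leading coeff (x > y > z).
1. deg p = 4. A generic line meets the surface in up to 4 points.
2. Symmetry: the z-axis is an axis of rotation, so x and y enter only as x² + y².
3. From the visible intercepts: a circular section at z = 0 has radius between 1 and 2.
4. Fitting integer coefficients to these (and the overall shape) gives p.

x^4 + 2*x^2*y^2 + y^4 - x^2 - y^2 + 3*z^2 - 2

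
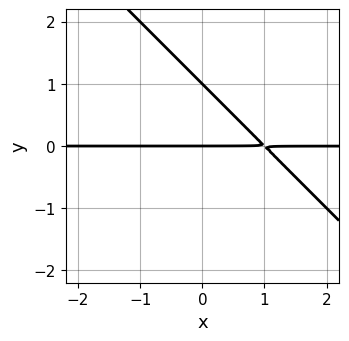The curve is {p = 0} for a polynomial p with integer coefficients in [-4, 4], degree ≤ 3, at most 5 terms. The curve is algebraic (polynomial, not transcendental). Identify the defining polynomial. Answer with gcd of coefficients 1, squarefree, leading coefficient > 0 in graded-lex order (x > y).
1. deg p = 2. A generic line meets the curve in up to 2 points.
2. Against the integer gridlines: the visible x-axis segment lies entirely on the curve; the y-axis gridline crossings are at y ∈ {0, 1}.
3. Solving for integer coefficients yields p as stated.

x*y + y^2 - y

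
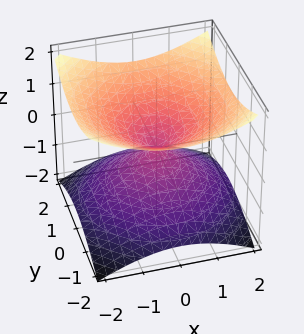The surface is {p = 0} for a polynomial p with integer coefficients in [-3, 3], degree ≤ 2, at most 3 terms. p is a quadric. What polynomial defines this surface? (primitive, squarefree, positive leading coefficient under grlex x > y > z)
x^2 + y^2 - 2*z^2

First, deg p = 2.
Then, symmetries: rotational symmetry about the z-axis ⇒ p depends on x, y only through x² + y²; the z ↦ −z reflection is a symmetry, so z appears only in even powers.
Then, from the axis intercepts and sections: one z-axis crossing is at z = 0; it crosses the x-axis at the gridline x = 0; one y-axis crossing is at y = 0.
Finally, putting this together gives p.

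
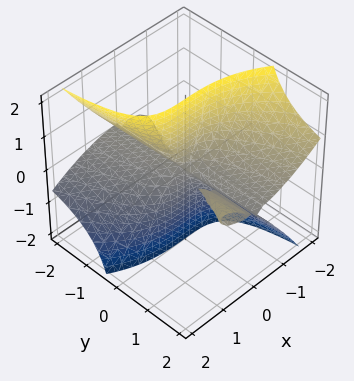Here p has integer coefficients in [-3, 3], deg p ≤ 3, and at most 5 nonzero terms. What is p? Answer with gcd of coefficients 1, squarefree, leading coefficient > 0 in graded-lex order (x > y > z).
x^3 - 2*x*y*z + 2*y*z^2

1. The picture has 3 separate pieces.
2. Degree: no degree-2 surface has this shape, so deg p = 3.
3. Checking where it meets the axes: every point of the y-axis in the box is on the surface; the visible z-axis segment lies entirely on the surface; it meets the x-axis at x = 0 (among the integer gridlines).
4. Fitting integer coefficients to these (and the overall shape) gives p.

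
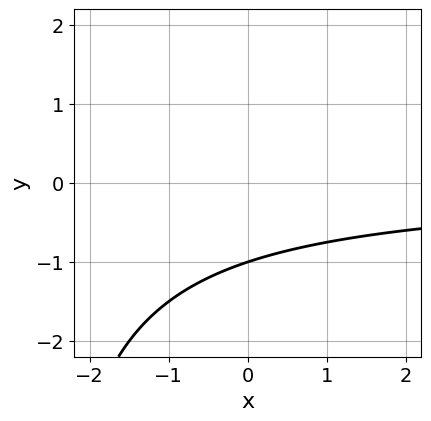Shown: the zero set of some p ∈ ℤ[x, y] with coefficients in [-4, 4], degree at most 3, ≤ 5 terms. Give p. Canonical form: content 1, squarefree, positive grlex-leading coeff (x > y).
(a) Degree: a generic line meets the curve in up to 2 points, so deg p = 2.
(b) Reading off the gridlines: the curve avoids every integer x-axis point in the box; it meets the y-axis at y = -1 (among the integer gridlines).
(c) These observations pin down the coefficients.

x*y + 3*y + 3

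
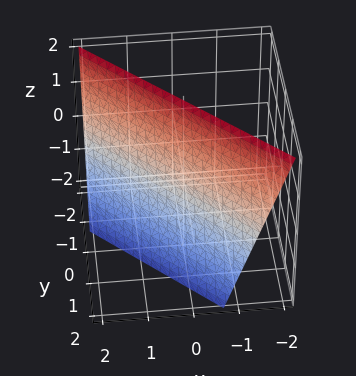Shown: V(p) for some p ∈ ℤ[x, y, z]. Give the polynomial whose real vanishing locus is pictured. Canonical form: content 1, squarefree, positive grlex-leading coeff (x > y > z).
First, deg p = 1. Every cross-section is a straight line — this is a plane.
Next, reading off the gridlines: one z-axis crossing is at z = 2.
Finally, assembling these constraints gives the stated polynomial.

3*x + 3*y + z - 2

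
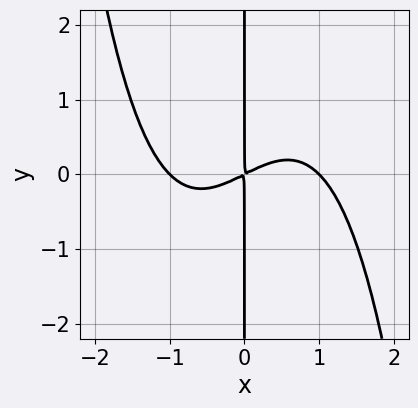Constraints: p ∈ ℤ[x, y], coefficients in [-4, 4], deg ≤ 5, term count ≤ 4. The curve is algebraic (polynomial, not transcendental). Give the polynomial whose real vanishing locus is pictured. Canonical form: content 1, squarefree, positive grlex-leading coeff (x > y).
(a) Degree: no degree-3 curve has this shape, so deg p = 4.
(b) From the visible intercepts: the visible y-axis segment lies entirely on the curve; the x-axis gridline crossings are at x ∈ {-1, 1}.
(c) Together with the visible shape, these determine p as stated.

x^4 - x^2 + 2*x*y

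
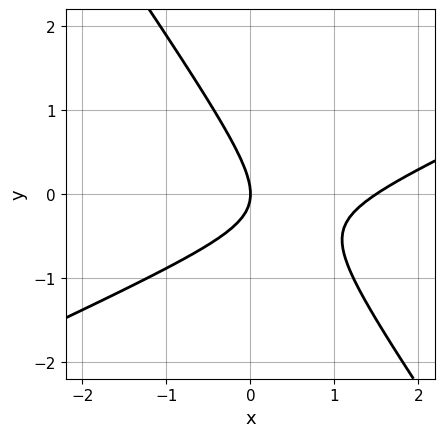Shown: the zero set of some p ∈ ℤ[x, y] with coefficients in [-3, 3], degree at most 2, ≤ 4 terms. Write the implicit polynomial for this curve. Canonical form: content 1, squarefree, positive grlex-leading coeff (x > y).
2*x^2 - 3*x*y - 3*y^2 - 3*x

(a) Degree: a generic line meets the curve in up to 2 points, so deg p = 2.
(b) Reading off the gridlines: it crosses the x-axis at the gridline x = 0; it meets the y-axis at y = 0 (among the integer gridlines).
(c) Putting this together gives p.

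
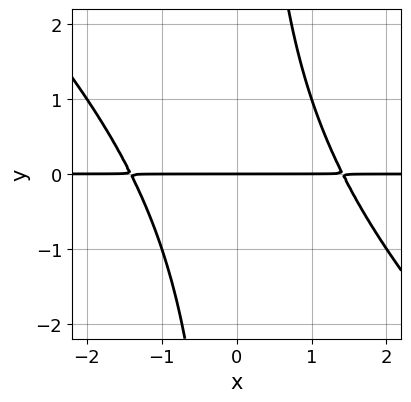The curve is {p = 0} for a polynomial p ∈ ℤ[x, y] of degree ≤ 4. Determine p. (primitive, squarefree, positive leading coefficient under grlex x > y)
x^2*y + x*y^2 - 2*y

(a) The degree is 3 — a generic line meets the curve in up to 3 points.
(b) Observable constraints: every point of the x-axis in the box is on the curve; it meets the y-axis at y = 0 (among the integer gridlines).
(c) Matching integer coefficients to the picture gives p.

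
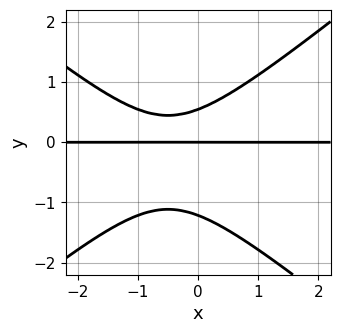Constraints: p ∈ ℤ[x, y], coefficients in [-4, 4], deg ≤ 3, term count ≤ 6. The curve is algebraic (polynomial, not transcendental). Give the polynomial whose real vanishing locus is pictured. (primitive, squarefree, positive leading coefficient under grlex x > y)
2*x^2*y - 3*y^3 + 2*x*y - 2*y^2 + 2*y

(a) Degree: the shape is more complex than any degree-2 curve, so deg p = 3.
(b) Against the integer gridlines: one y-axis crossing is at y = 0; the visible x-axis segment lies entirely on the curve.
(c) These observations pin down the coefficients.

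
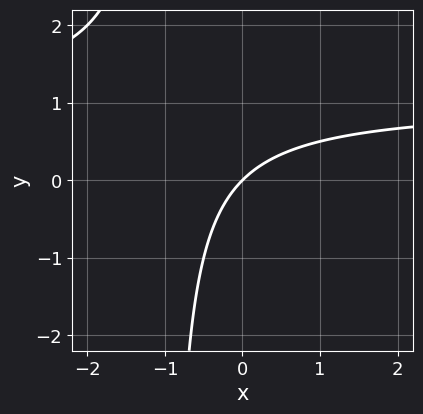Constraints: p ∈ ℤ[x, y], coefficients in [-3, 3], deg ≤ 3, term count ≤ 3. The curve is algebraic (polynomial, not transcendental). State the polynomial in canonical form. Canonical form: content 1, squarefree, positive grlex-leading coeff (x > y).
x*y - x + y

(a) Degree: the shape is more complex than any degree-1 curve, so deg p = 2.
(b) From the visible intercepts: it meets the y-axis at y = 0 (among the integer gridlines); one x-axis crossing is at x = 0.
(c) Matching integer coefficients to the picture gives p.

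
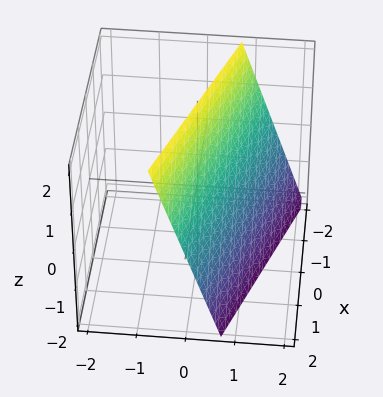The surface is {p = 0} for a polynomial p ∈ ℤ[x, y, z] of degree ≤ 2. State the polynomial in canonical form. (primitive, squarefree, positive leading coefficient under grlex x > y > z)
The degree is 1 — every cross-section is a straight line — this is a plane.
Observable constraints: one x-axis crossing is at x = 2; it meets the z-axis at z = 2 (among the integer gridlines).
Matching integer coefficients to the picture gives p.

x + 3*y + z - 2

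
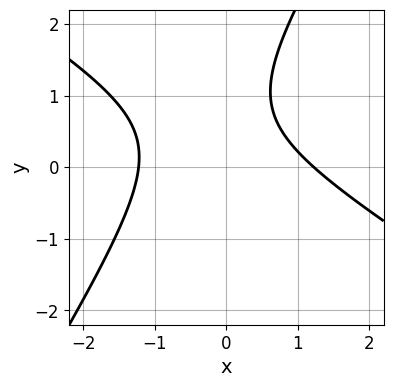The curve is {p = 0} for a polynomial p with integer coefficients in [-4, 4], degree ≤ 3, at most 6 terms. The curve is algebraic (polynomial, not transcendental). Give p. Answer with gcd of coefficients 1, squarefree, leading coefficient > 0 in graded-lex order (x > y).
1. The degree is 2 — a generic line meets the curve in up to 2 points.
2. Against the integer gridlines: it misses every integer gridline on the y-axis.
3. Fitting integer coefficients to these (and the overall shape) gives p.

2*x^2 + 2*x*y - 2*y^2 + 3*y - 3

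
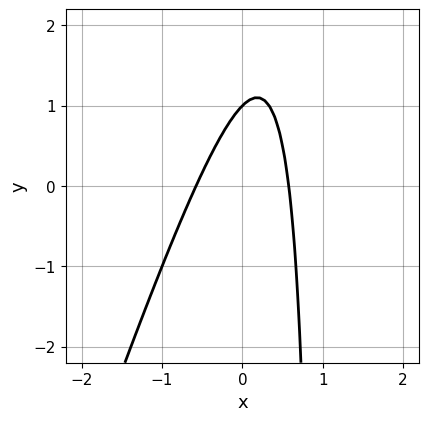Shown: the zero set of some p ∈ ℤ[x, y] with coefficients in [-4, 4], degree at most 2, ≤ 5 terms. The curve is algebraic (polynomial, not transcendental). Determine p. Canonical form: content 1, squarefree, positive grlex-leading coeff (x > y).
3*x^2 - x*y + y - 1

(a) deg p = 2. No degree-1 curve has this shape.
(b) Against the integer gridlines: one y-axis crossing is at y = 1.
(c) The integer polynomial consistent with all of this is the stated p.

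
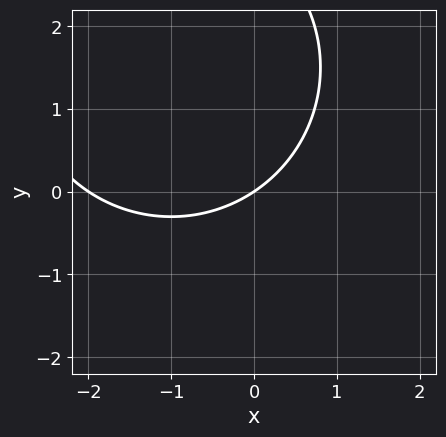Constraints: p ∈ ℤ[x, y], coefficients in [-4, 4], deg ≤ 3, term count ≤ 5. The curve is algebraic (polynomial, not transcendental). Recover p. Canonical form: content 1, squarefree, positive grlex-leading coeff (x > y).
1. deg p = 2.
2. Reading off the gridlines: among the integer gridlines, it crosses the x-axis at x ∈ {-2, 0}; one y-axis crossing is at y = 0.
3. The integer polynomial consistent with all of this is the stated p.

x^2 + y^2 + 2*x - 3*y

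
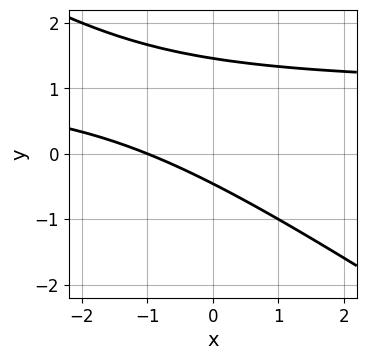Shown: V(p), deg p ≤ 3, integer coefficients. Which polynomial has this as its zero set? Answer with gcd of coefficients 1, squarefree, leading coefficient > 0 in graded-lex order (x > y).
2*x*y + 3*y^2 - 2*x - 3*y - 2

(a) deg p = 2. A generic line meets the curve in up to 2 points.
(b) Against the integer gridlines: it crosses the x-axis at the gridline x = -1.
(c) Matching integer coefficients to the picture gives p.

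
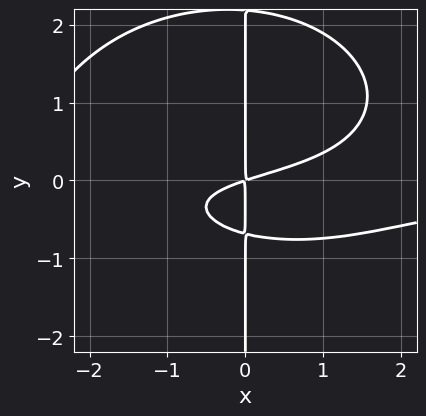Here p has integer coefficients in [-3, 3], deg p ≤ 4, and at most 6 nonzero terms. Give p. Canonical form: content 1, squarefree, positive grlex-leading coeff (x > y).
x^3*y + 2*x*y^3 - 3*x*y^2 + x^2 - 3*x*y

(a) deg p = 4. No degree-3 curve has this shape.
(b) Reading off the gridlines: every point of the y-axis in the box is on the curve.
(c) The integer polynomial consistent with all of this is the stated p.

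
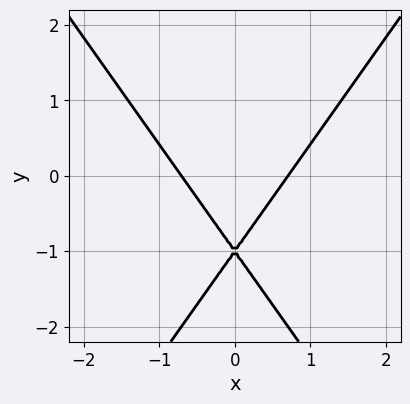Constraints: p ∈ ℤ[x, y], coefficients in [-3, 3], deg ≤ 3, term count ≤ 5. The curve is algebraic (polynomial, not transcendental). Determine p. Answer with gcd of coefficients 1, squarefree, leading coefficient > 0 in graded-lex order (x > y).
2*x^2 - y^2 - 2*y - 1

The degree is 2 — a generic line meets the curve in up to 2 points.
Symmetries: mirror symmetry x ↦ −x ⇒ only even powers of x.
Observable constraints: it meets the y-axis at y = -1 (among the integer gridlines).
Assembling these constraints gives the stated polynomial.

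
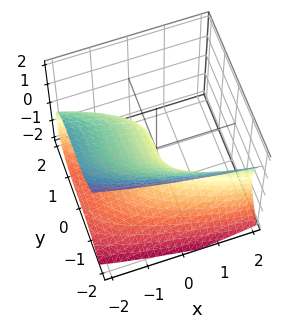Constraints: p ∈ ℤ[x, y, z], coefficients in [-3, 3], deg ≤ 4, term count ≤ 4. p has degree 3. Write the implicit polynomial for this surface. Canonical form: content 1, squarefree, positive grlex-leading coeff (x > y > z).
y^3 + 2*z^2 + 2*x

(a) Degree: no degree-2 surface has this shape, so deg p = 3.
(b) Against the integer gridlines: it meets the z-axis at z = 0 (among the integer gridlines); it meets the y-axis at y = 0 (among the integer gridlines).
(c) These observations pin down the coefficients.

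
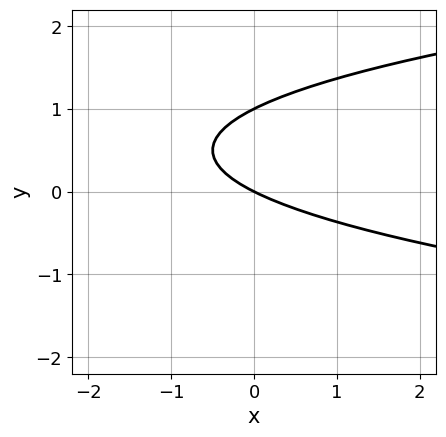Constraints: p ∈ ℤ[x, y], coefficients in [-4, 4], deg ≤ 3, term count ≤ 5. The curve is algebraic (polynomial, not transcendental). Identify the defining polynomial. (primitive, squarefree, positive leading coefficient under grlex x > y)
2*y^2 - x - 2*y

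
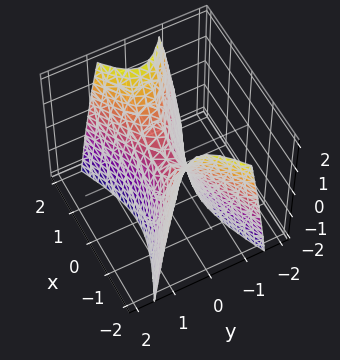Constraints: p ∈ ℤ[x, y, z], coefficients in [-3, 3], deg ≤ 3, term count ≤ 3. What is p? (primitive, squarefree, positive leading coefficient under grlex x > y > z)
x^2 - 3*y^2 - z

First, degree: a hyperbolic paraboloid; a quadric, so deg p = 2.
Next, symmetries: mirror symmetry x ↦ −x ⇒ only even powers of x; it's symmetric under y → −y, forcing even powers of y.
Next, against the integer gridlines: one x-axis crossing is at x = 0; one z-axis crossing is at z = 0; one y-axis crossing is at y = 0.
Finally, putting this together gives p.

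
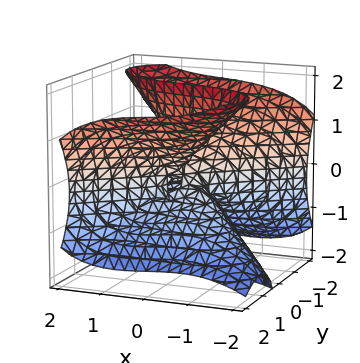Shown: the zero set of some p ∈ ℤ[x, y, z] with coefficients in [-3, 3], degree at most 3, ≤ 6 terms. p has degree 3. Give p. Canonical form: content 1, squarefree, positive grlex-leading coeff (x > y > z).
x^3 - 2*y^3 + 3*y*z^2 + x*z

(a) deg p = 3. No degree-2 surface has this shape.
(b) Observable constraints: it meets the y-axis at y = 0 (among the integer gridlines); one x-axis crossing is at x = 0; the visible z-axis segment lies entirely on the surface.
(c) Fitting integer coefficients to these (and the overall shape) gives p.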